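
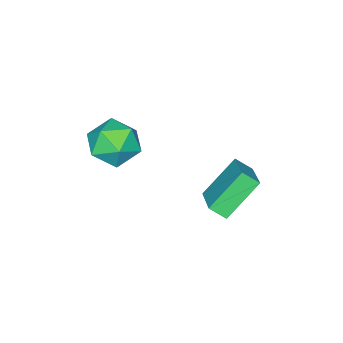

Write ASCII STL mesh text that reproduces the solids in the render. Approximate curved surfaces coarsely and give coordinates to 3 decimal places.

solid 
facet normal -0.767 0.032 0.640
outer loop
vertex 1.742 -1.04 -1.893
vertex 2.327 -1.844 -1.152
vertex 2.501 -0.625 -1.004
endloop
endfacet
facet normal -0.700 0.652 0.293
outer loop
vertex 1.742 -1.04 -1.893
vertex 2.501 -0.625 -1.004
vertex 2.518 -0.101 -2.129
endloop
endfacet
facet normal -0.752 0.519 -0.407
outer loop
vertex 1.742 -1.04 -1.893
vertex 2.518 -0.101 -2.129
vertex 2.355 -0.997 -2.971
endloop
endfacet
facet normal -0.852 -0.182 -0.492
outer loop
vertex 1.742 -1.04 -1.893
vertex 2.355 -0.997 -2.971
vertex 2.237 -2.075 -2.367
endloop
endfacet
facet normal -0.861 -0.483 0.156
outer loop
vertex 1.742 -1.04 -1.893
vertex 2.237 -2.075 -2.367
vertex 2.327 -1.844 -1.152
endloop
endfacet
facet normal -0.045 0.906 0.421
outer loop
vertex 2.518 -0.101 -2.129
vertex 2.501 -0.625 -1.004
vertex 3.583 -0.325 -1.533
endloop
endfacet
facet normal -0.155 -0.097 0.983
outer loop
vertex 2.501 -0.625 -1.004
vertex 2.327 -1.844 -1.152
vertex 3.465 -1.403 -0.929
endloop
endfacet
facet normal -0.307 -0.930 0.200
outer loop
vertex 2.327 -1.844 -1.152
vertex 2.237 -2.075 -2.367
vertex 3.302 -2.299 -1.771
endloop
endfacet
facet normal -0.292 -0.443 -0.848
outer loop
vertex 2.237 -2.075 -2.367
vertex 2.355 -0.997 -2.971
vertex 3.319 -1.775 -2.896
endloop
endfacet
facet normal -0.129 0.691 -0.711
outer loop
vertex 2.355 -0.997 -2.971
vertex 2.518 -0.101 -2.129
vertex 3.493 -0.556 -2.748
endloop
endfacet
facet normal 0.852 0.182 0.492
outer loop
vertex 4.078 -1.36 -2.007
vertex 3.583 -0.325 -1.533
vertex 3.465 -1.403 -0.929
endloop
endfacet
facet normal 0.752 -0.519 0.407
outer loop
vertex 4.078 -1.36 -2.007
vertex 3.465 -1.403 -0.929
vertex 3.302 -2.299 -1.771
endloop
endfacet
facet normal 0.700 -0.652 -0.293
outer loop
vertex 4.078 -1.36 -2.007
vertex 3.302 -2.299 -1.771
vertex 3.319 -1.775 -2.896
endloop
endfacet
facet normal 0.767 -0.032 -0.640
outer loop
vertex 4.078 -1.36 -2.007
vertex 3.319 -1.775 -2.896
vertex 3.493 -0.556 -2.748
endloop
endfacet
facet normal 0.861 0.483 -0.156
outer loop
vertex 4.078 -1.36 -2.007
vertex 3.493 -0.556 -2.748
vertex 3.583 -0.325 -1.533
endloop
endfacet
facet normal 0.292 0.443 0.848
outer loop
vertex 3.465 -1.403 -0.929
vertex 3.583 -0.325 -1.533
vertex 2.501 -0.625 -1.004
endloop
endfacet
facet normal 0.129 -0.691 0.711
outer loop
vertex 3.302 -2.299 -1.771
vertex 3.465 -1.403 -0.929
vertex 2.327 -1.844 -1.152
endloop
endfacet
facet normal 0.045 -0.906 -0.421
outer loop
vertex 3.319 -1.775 -2.896
vertex 3.302 -2.299 -1.771
vertex 2.237 -2.075 -2.367
endloop
endfacet
facet normal 0.155 0.097 -0.983
outer loop
vertex 3.493 -0.556 -2.748
vertex 3.319 -1.775 -2.896
vertex 2.355 -0.997 -2.971
endloop
endfacet
facet normal 0.307 0.930 -0.200
outer loop
vertex 3.583 -0.325 -1.533
vertex 3.493 -0.556 -2.748
vertex 2.518 -0.101 -2.129
endloop
endfacet
facet normal -0.621 -0.670 -0.407
outer loop
vertex 1.235 2.005 -4.563
vertex -0.248 2.47 -3.064
vertex 0.896 2.644 -5.097
endloop
endfacet
facet normal 0.687 -0.215 -0.694
outer loop
vertex 2.088 3.93 -4.316
vertex 1.235 2.005 -4.563
vertex 0.896 2.644 -5.097
endloop
endfacet
facet normal -0.621 -0.670 -0.407
outer loop
vertex 0.896 2.644 -5.097
vertex -0.248 2.47 -3.064
vertex -0.588 3.11 -3.598
endloop
endfacet
facet normal -0.377 0.710 -0.594
outer loop
vertex -0.588 3.11 -3.598
vertex 2.088 3.93 -4.316
vertex 0.896 2.644 -5.097
endloop
endfacet
facet normal 0.377 -0.711 0.594
outer loop
vertex 1.235 2.005 -4.563
vertex 0.944 3.756 -2.283
vertex -0.248 2.47 -3.064
endloop
endfacet
facet normal 0.686 -0.215 -0.695
outer loop
vertex 2.428 3.29 -3.782
vertex 1.235 2.005 -4.563
vertex 2.088 3.93 -4.316
endloop
endfacet
facet normal 0.377 -0.711 0.594
outer loop
vertex 2.428 3.29 -3.782
vertex 0.944 3.756 -2.283
vertex 1.235 2.005 -4.563
endloop
endfacet
facet normal -0.687 0.215 0.695
outer loop
vertex -0.248 2.47 -3.064
vertex 0.944 3.756 -2.283
vertex -0.588 3.11 -3.598
endloop
endfacet
facet normal -0.377 0.711 -0.594
outer loop
vertex 0.605 4.395 -2.817
vertex 2.088 3.93 -4.316
vertex -0.588 3.11 -3.598
endloop
endfacet
facet normal -0.687 0.216 0.694
outer loop
vertex -0.588 3.11 -3.598
vertex 0.944 3.756 -2.283
vertex 0.605 4.395 -2.817
endloop
endfacet
facet normal 0.621 0.670 0.407
outer loop
vertex 0.605 4.395 -2.817
vertex 2.428 3.29 -3.782
vertex 2.088 3.93 -4.316
endloop
endfacet
facet normal 0.621 0.670 0.407
outer loop
vertex 0.944 3.756 -2.283
vertex 2.428 3.29 -3.782
vertex 0.605 4.395 -2.817
endloop
endfacet

endsolid


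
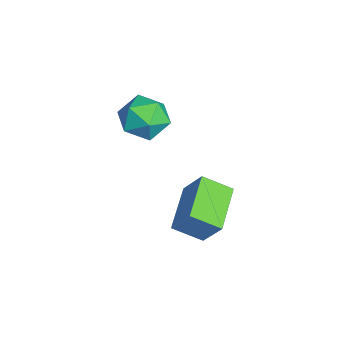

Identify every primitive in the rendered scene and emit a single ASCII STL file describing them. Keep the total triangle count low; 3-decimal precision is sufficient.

solid 
facet normal -0.914 0.307 0.266
outer loop
vertex -1.107 0.519 0.931
vertex -0.935 1.562 0.321
vertex -1.617 -0.042 -0.173
endloop
endfacet
facet normal -0.141 -0.855 0.499
outer loop
vertex 0.055 -0.602 -0.661
vertex -1.107 0.519 0.931
vertex -1.617 -0.042 -0.173
endloop
endfacet
facet normal -0.914 0.306 0.267
outer loop
vertex -1.617 -0.042 -0.173
vertex -0.935 1.562 0.321
vertex -1.446 1.0 -0.783
endloop
endfacet
facet normal -0.381 -0.420 -0.824
outer loop
vertex -1.446 1.0 -0.783
vertex 0.055 -0.602 -0.661
vertex -1.617 -0.042 -0.173
endloop
endfacet
facet normal 0.381 0.419 0.824
outer loop
vertex -1.107 0.519 0.931
vertex 0.737 1.002 -0.167
vertex -0.935 1.562 0.321
endloop
endfacet
facet normal -0.140 -0.855 0.500
outer loop
vertex 0.566 -0.04 0.443
vertex -1.107 0.519 0.931
vertex 0.055 -0.602 -0.661
endloop
endfacet
facet normal 0.381 0.420 0.824
outer loop
vertex 0.566 -0.04 0.443
vertex 0.737 1.002 -0.167
vertex -1.107 0.519 0.931
endloop
endfacet
facet normal 0.140 0.855 -0.500
outer loop
vertex -0.935 1.562 0.321
vertex 0.737 1.002 -0.167
vertex -1.446 1.0 -0.783
endloop
endfacet
facet normal -0.381 -0.419 -0.824
outer loop
vertex 0.227 0.441 -1.271
vertex 0.055 -0.602 -0.661
vertex -1.446 1.0 -0.783
endloop
endfacet
facet normal 0.140 0.855 -0.499
outer loop
vertex -1.446 1.0 -0.783
vertex 0.737 1.002 -0.167
vertex 0.227 0.441 -1.271
endloop
endfacet
facet normal 0.914 -0.307 -0.267
outer loop
vertex 0.227 0.441 -1.271
vertex 0.566 -0.04 0.443
vertex 0.055 -0.602 -0.661
endloop
endfacet
facet normal 0.914 -0.306 -0.267
outer loop
vertex 0.737 1.002 -0.167
vertex 0.566 -0.04 0.443
vertex 0.227 0.441 -1.271
endloop
endfacet
facet normal -0.959 0.202 0.198
outer loop
vertex -4.89 -1.296 1.29
vertex -4.692 -1.327 2.279
vertex -4.613 -0.455 1.775
endloop
endfacet
facet normal -0.760 0.494 -0.422
outer loop
vertex -4.89 -1.296 1.29
vertex -4.613 -0.455 1.775
vertex -4.237 -0.657 0.861
endloop
endfacet
facet normal -0.529 -0.029 -0.848
outer loop
vertex -4.89 -1.296 1.29
vertex -4.237 -0.657 0.861
vertex -4.084 -1.653 0.799
endloop
endfacet
facet normal -0.585 -0.644 -0.492
outer loop
vertex -4.89 -1.296 1.29
vertex -4.084 -1.653 0.799
vertex -4.365 -2.067 1.675
endloop
endfacet
facet normal -0.851 -0.502 0.155
outer loop
vertex -4.89 -1.296 1.29
vertex -4.365 -2.067 1.675
vertex -4.692 -1.327 2.279
endloop
endfacet
facet normal -0.211 0.932 -0.293
outer loop
vertex -4.237 -0.657 0.861
vertex -4.613 -0.455 1.775
vertex -3.635 -0.293 1.585
endloop
endfacet
facet normal -0.533 0.459 0.711
outer loop
vertex -4.613 -0.455 1.775
vertex -4.692 -1.327 2.279
vertex -3.916 -0.707 2.461
endloop
endfacet
facet normal -0.358 -0.680 0.640
outer loop
vertex -4.692 -1.327 2.279
vertex -4.365 -2.067 1.675
vertex -3.763 -1.703 2.399
endloop
endfacet
facet normal 0.072 -0.910 -0.407
outer loop
vertex -4.365 -2.067 1.675
vertex -4.084 -1.653 0.799
vertex -3.387 -1.905 1.485
endloop
endfacet
facet normal 0.162 0.086 -0.983
outer loop
vertex -4.084 -1.653 0.799
vertex -4.237 -0.657 0.861
vertex -3.308 -1.033 0.981
endloop
endfacet
facet normal 0.585 0.644 0.492
outer loop
vertex -3.11 -1.064 1.97
vertex -3.635 -0.293 1.585
vertex -3.916 -0.707 2.461
endloop
endfacet
facet normal 0.529 0.029 0.848
outer loop
vertex -3.11 -1.064 1.97
vertex -3.916 -0.707 2.461
vertex -3.763 -1.703 2.399
endloop
endfacet
facet normal 0.760 -0.494 0.422
outer loop
vertex -3.11 -1.064 1.97
vertex -3.763 -1.703 2.399
vertex -3.387 -1.905 1.485
endloop
endfacet
facet normal 0.959 -0.202 -0.198
outer loop
vertex -3.11 -1.064 1.97
vertex -3.387 -1.905 1.485
vertex -3.308 -1.033 0.981
endloop
endfacet
facet normal 0.851 0.502 -0.155
outer loop
vertex -3.11 -1.064 1.97
vertex -3.308 -1.033 0.981
vertex -3.635 -0.293 1.585
endloop
endfacet
facet normal -0.072 0.910 0.407
outer loop
vertex -3.916 -0.707 2.461
vertex -3.635 -0.293 1.585
vertex -4.613 -0.455 1.775
endloop
endfacet
facet normal -0.162 -0.086 0.983
outer loop
vertex -3.763 -1.703 2.399
vertex -3.916 -0.707 2.461
vertex -4.692 -1.327 2.279
endloop
endfacet
facet normal 0.211 -0.932 0.293
outer loop
vertex -3.387 -1.905 1.485
vertex -3.763 -1.703 2.399
vertex -4.365 -2.067 1.675
endloop
endfacet
facet normal 0.533 -0.459 -0.711
outer loop
vertex -3.308 -1.033 0.981
vertex -3.387 -1.905 1.485
vertex -4.084 -1.653 0.799
endloop
endfacet
facet normal 0.358 0.680 -0.640
outer loop
vertex -3.635 -0.293 1.585
vertex -3.308 -1.033 0.981
vertex -4.237 -0.657 0.861
endloop
endfacet

endsolid


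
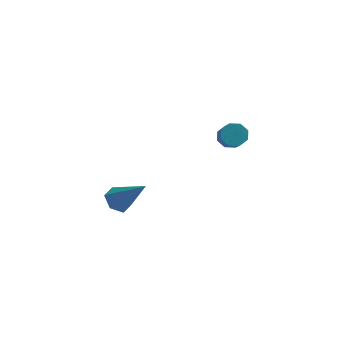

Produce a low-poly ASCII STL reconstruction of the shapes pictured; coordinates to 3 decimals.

solid 
facet normal -0.326 0.729 -0.601
outer loop
vertex 2.244 2.533 3.279
vertex 1.655 2.468 3.52
vertex 2.169 2.82 3.668
endloop
endfacet
facet normal 0.933 0.352 -0.080
outer loop
vertex 2.244 2.533 3.279
vertex 2.169 2.82 3.668
vertex 2.754 1.396 4.218
endloop
endfacet
facet normal 0.932 0.353 -0.079
outer loop
vertex 2.754 1.396 4.218
vertex 2.169 2.82 3.668
vertex 2.678 1.684 4.607
endloop
endfacet
facet normal 0.327 -0.728 0.603
outer loop
vertex 2.754 1.396 4.218
vertex 2.678 1.684 4.607
vertex 2.165 1.332 4.46
endloop
endfacet
facet normal -0.326 0.729 -0.602
outer loop
vertex 2.169 2.82 3.668
vertex 1.655 2.468 3.52
vertex 1.792 2.902 3.971
endloop
endfacet
facet normal 0.551 0.664 0.505
outer loop
vertex 2.169 2.82 3.668
vertex 1.792 2.902 3.971
vertex 2.678 1.684 4.607
endloop
endfacet
facet normal 0.550 0.664 0.506
outer loop
vertex 2.678 1.684 4.607
vertex 1.792 2.902 3.971
vertex 2.302 1.765 4.91
endloop
endfacet
facet normal 0.328 -0.729 0.601
outer loop
vertex 2.678 1.684 4.607
vertex 2.302 1.765 4.91
vertex 2.165 1.332 4.46
endloop
endfacet
facet normal -0.328 0.729 -0.601
outer loop
vertex 1.792 2.902 3.971
vertex 1.655 2.468 3.52
vertex 1.336 2.729 4.01
endloop
endfacet
facet normal -0.155 0.587 0.795
outer loop
vertex 1.792 2.902 3.971
vertex 1.336 2.729 4.01
vertex 2.302 1.765 4.91
endloop
endfacet
facet normal -0.153 0.588 0.794
outer loop
vertex 2.302 1.765 4.91
vertex 1.336 2.729 4.01
vertex 1.845 1.593 4.949
endloop
endfacet
facet normal 0.326 -0.729 0.602
outer loop
vertex 2.302 1.765 4.91
vertex 1.845 1.593 4.949
vertex 2.165 1.332 4.46
endloop
endfacet
facet normal -0.326 0.730 -0.601
outer loop
vertex 1.336 2.729 4.01
vertex 1.655 2.468 3.52
vertex 1.066 2.404 3.762
endloop
endfacet
facet normal -0.768 0.167 0.618
outer loop
vertex 1.336 2.729 4.01
vertex 1.066 2.404 3.762
vertex 1.845 1.593 4.949
endloop
endfacet
facet normal -0.769 0.165 0.617
outer loop
vertex 1.845 1.593 4.949
vertex 1.066 2.404 3.762
vertex 1.576 1.267 4.701
endloop
endfacet
facet normal 0.327 -0.728 0.603
outer loop
vertex 1.845 1.593 4.949
vertex 1.576 1.267 4.701
vertex 2.165 1.332 4.46
endloop
endfacet
facet normal -0.327 0.728 -0.603
outer loop
vertex 1.066 2.404 3.762
vertex 1.655 2.468 3.52
vertex 1.142 2.116 3.373
endloop
endfacet
facet normal -0.932 -0.353 0.079
outer loop
vertex 1.066 2.404 3.762
vertex 1.142 2.116 3.373
vertex 1.576 1.267 4.701
endloop
endfacet
facet normal -0.933 -0.352 0.080
outer loop
vertex 1.576 1.267 4.701
vertex 1.142 2.116 3.373
vertex 1.651 0.98 4.312
endloop
endfacet
facet normal 0.326 -0.729 0.601
outer loop
vertex 1.576 1.267 4.701
vertex 1.651 0.98 4.312
vertex 2.165 1.332 4.46
endloop
endfacet
facet normal -0.328 0.729 -0.601
outer loop
vertex 1.142 2.116 3.373
vertex 1.655 2.468 3.52
vertex 1.518 2.035 3.07
endloop
endfacet
facet normal -0.550 -0.664 -0.505
outer loop
vertex 1.142 2.116 3.373
vertex 1.518 2.035 3.07
vertex 1.651 0.98 4.312
endloop
endfacet
facet normal -0.551 -0.664 -0.505
outer loop
vertex 1.651 0.98 4.312
vertex 1.518 2.035 3.07
vertex 2.028 0.898 4.009
endloop
endfacet
facet normal 0.326 -0.729 0.602
outer loop
vertex 1.651 0.98 4.312
vertex 2.028 0.898 4.009
vertex 2.165 1.332 4.46
endloop
endfacet
facet normal -0.326 0.729 -0.602
outer loop
vertex 1.518 2.035 3.07
vertex 1.655 2.468 3.52
vertex 1.975 2.207 3.031
endloop
endfacet
facet normal 0.153 -0.587 -0.795
outer loop
vertex 1.518 2.035 3.07
vertex 1.975 2.207 3.031
vertex 2.028 0.898 4.009
endloop
endfacet
facet normal 0.155 -0.587 -0.794
outer loop
vertex 2.028 0.898 4.009
vertex 1.975 2.207 3.031
vertex 2.484 1.071 3.97
endloop
endfacet
facet normal 0.328 -0.729 0.601
outer loop
vertex 2.028 0.898 4.009
vertex 2.484 1.071 3.97
vertex 2.165 1.332 4.46
endloop
endfacet
facet normal -0.327 0.728 -0.603
outer loop
vertex 1.975 2.207 3.031
vertex 1.655 2.468 3.52
vertex 2.244 2.533 3.279
endloop
endfacet
facet normal 0.769 -0.165 -0.617
outer loop
vertex 1.975 2.207 3.031
vertex 2.244 2.533 3.279
vertex 2.484 1.071 3.97
endloop
endfacet
facet normal 0.768 -0.166 -0.618
outer loop
vertex 2.484 1.071 3.97
vertex 2.244 2.533 3.279
vertex 2.754 1.396 4.218
endloop
endfacet
facet normal 0.326 -0.730 0.601
outer loop
vertex 2.484 1.071 3.97
vertex 2.754 1.396 4.218
vertex 2.165 1.332 4.46
endloop
endfacet
facet normal -0.689 0.165 -0.705
outer loop
vertex -3.391 2.314 -2.617
vertex -3.811 2.73 -2.109
vertex -3.274 3.083 -2.551
endloop
endfacet
facet normal 0.881 -0.094 -0.463
outer loop
vertex -3.391 2.314 -2.617
vertex -3.274 3.083 -2.551
vertex -2.309 2.37 -0.571
endloop
endfacet
facet normal -0.689 0.165 -0.706
outer loop
vertex -3.274 3.083 -2.551
vertex -3.811 2.73 -2.109
vertex -3.695 3.499 -2.043
endloop
endfacet
facet normal 0.666 0.744 -0.057
outer loop
vertex -3.274 3.083 -2.551
vertex -3.695 3.499 -2.043
vertex -2.309 2.37 -0.571
endloop
endfacet
facet normal -0.690 0.165 -0.705
outer loop
vertex -3.695 3.499 -2.043
vertex -3.811 2.73 -2.109
vertex -4.232 3.146 -1.6
endloop
endfacet
facet normal -0.011 0.788 0.615
outer loop
vertex -3.695 3.499 -2.043
vertex -4.232 3.146 -1.6
vertex -2.309 2.37 -0.571
endloop
endfacet
facet normal -0.689 0.166 -0.705
outer loop
vertex -4.232 3.146 -1.6
vertex -3.811 2.73 -2.109
vertex -4.348 2.378 -1.667
endloop
endfacet
facet normal -0.473 -0.005 0.881
outer loop
vertex -4.232 3.146 -1.6
vertex -4.348 2.378 -1.667
vertex -2.309 2.37 -0.571
endloop
endfacet
facet normal -0.689 0.166 -0.705
outer loop
vertex -4.348 2.378 -1.667
vertex -3.811 2.73 -2.109
vertex -3.928 1.962 -2.175
endloop
endfacet
facet normal -0.259 -0.841 0.475
outer loop
vertex -4.348 2.378 -1.667
vertex -3.928 1.962 -2.175
vertex -2.309 2.37 -0.571
endloop
endfacet
facet normal -0.689 0.166 -0.705
outer loop
vertex -3.928 1.962 -2.175
vertex -3.811 2.73 -2.109
vertex -3.391 2.314 -2.617
endloop
endfacet
facet normal 0.419 -0.886 -0.197
outer loop
vertex -3.928 1.962 -2.175
vertex -3.391 2.314 -2.617
vertex -2.309 2.37 -0.571
endloop
endfacet

endsolid


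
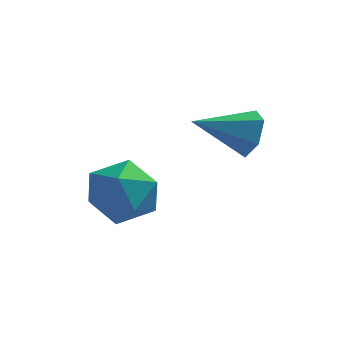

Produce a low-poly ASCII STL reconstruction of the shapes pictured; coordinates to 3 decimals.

solid 
facet normal 0.020 0.958 -0.286
outer loop
vertex 0.819 3.186 1.085
vertex 0.42 3.426 1.86
vertex 1.322 3.391 1.807
endloop
endfacet
facet normal 0.569 0.597 -0.566
outer loop
vertex 0.819 3.186 1.085
vertex 1.322 3.391 1.807
vertex 1.545 2.686 1.287
endloop
endfacet
facet normal 0.304 0.057 -0.951
outer loop
vertex 0.819 3.186 1.085
vertex 1.545 2.686 1.287
vertex 0.78 2.285 1.019
endloop
endfacet
facet normal -0.407 0.084 -0.910
outer loop
vertex 0.819 3.186 1.085
vertex 0.78 2.285 1.019
vertex 0.085 2.742 1.372
endloop
endfacet
facet normal -0.583 0.641 -0.499
outer loop
vertex 0.819 3.186 1.085
vertex 0.085 2.742 1.372
vertex 0.42 3.426 1.86
endloop
endfacet
facet normal 0.947 0.320 -0.028
outer loop
vertex 1.545 2.686 1.287
vertex 1.322 3.391 1.807
vertex 1.595 2.618 2.188
endloop
endfacet
facet normal 0.060 0.904 0.424
outer loop
vertex 1.322 3.391 1.807
vertex 0.42 3.426 1.86
vertex 0.9 3.075 2.541
endloop
endfacet
facet normal -0.917 0.392 0.080
outer loop
vertex 0.42 3.426 1.86
vertex 0.085 2.742 1.372
vertex 0.135 2.674 2.273
endloop
endfacet
facet normal -0.632 -0.511 -0.583
outer loop
vertex 0.085 2.742 1.372
vertex 0.78 2.285 1.019
vertex 0.358 1.969 1.753
endloop
endfacet
facet normal 0.519 -0.554 -0.651
outer loop
vertex 0.78 2.285 1.019
vertex 1.545 2.686 1.287
vertex 1.26 1.934 1.7
endloop
endfacet
facet normal 0.407 -0.084 0.910
outer loop
vertex 0.861 2.174 2.475
vertex 1.595 2.618 2.188
vertex 0.9 3.075 2.541
endloop
endfacet
facet normal -0.304 -0.057 0.951
outer loop
vertex 0.861 2.174 2.475
vertex 0.9 3.075 2.541
vertex 0.135 2.674 2.273
endloop
endfacet
facet normal -0.569 -0.597 0.566
outer loop
vertex 0.861 2.174 2.475
vertex 0.135 2.674 2.273
vertex 0.358 1.969 1.753
endloop
endfacet
facet normal -0.020 -0.958 0.286
outer loop
vertex 0.861 2.174 2.475
vertex 0.358 1.969 1.753
vertex 1.26 1.934 1.7
endloop
endfacet
facet normal 0.583 -0.641 0.499
outer loop
vertex 0.861 2.174 2.475
vertex 1.26 1.934 1.7
vertex 1.595 2.618 2.188
endloop
endfacet
facet normal 0.632 0.511 0.583
outer loop
vertex 0.9 3.075 2.541
vertex 1.595 2.618 2.188
vertex 1.322 3.391 1.807
endloop
endfacet
facet normal -0.519 0.554 0.651
outer loop
vertex 0.135 2.674 2.273
vertex 0.9 3.075 2.541
vertex 0.42 3.426 1.86
endloop
endfacet
facet normal -0.947 -0.320 0.028
outer loop
vertex 0.358 1.969 1.753
vertex 0.135 2.674 2.273
vertex 0.085 2.742 1.372
endloop
endfacet
facet normal -0.060 -0.904 -0.424
outer loop
vertex 1.26 1.934 1.7
vertex 0.358 1.969 1.753
vertex 0.78 2.285 1.019
endloop
endfacet
facet normal 0.917 -0.392 -0.080
outer loop
vertex 1.595 2.618 2.188
vertex 1.26 1.934 1.7
vertex 1.545 2.686 1.287
endloop
endfacet
facet normal 0.860 0.355 -0.367
outer loop
vertex 3.627 3.925 3.563
vertex 3.318 4.116 3.024
vertex 3.368 4.52 3.531
endloop
endfacet
facet normal -0.026 0.042 0.999
outer loop
vertex 3.627 3.925 3.563
vertex 3.368 4.52 3.531
vertex 2.122 3.624 3.536
endloop
endfacet
facet normal 0.860 0.355 -0.367
outer loop
vertex 3.368 4.52 3.531
vertex 3.318 4.116 3.024
vertex 3.059 4.711 2.992
endloop
endfacet
facet normal -0.494 0.690 0.528
outer loop
vertex 3.368 4.52 3.531
vertex 3.059 4.711 2.992
vertex 2.122 3.624 3.536
endloop
endfacet
facet normal 0.859 0.354 -0.369
outer loop
vertex 3.059 4.711 2.992
vertex 3.318 4.116 3.024
vertex 3.008 4.307 2.486
endloop
endfacet
facet normal -0.790 0.515 -0.332
outer loop
vertex 3.059 4.711 2.992
vertex 3.008 4.307 2.486
vertex 2.122 3.624 3.536
endloop
endfacet
facet normal 0.859 0.354 -0.369
outer loop
vertex 3.008 4.307 2.486
vertex 3.318 4.116 3.024
vertex 3.267 3.712 2.518
endloop
endfacet
facet normal -0.619 -0.308 -0.723
outer loop
vertex 3.008 4.307 2.486
vertex 3.267 3.712 2.518
vertex 2.122 3.624 3.536
endloop
endfacet
facet normal 0.860 0.353 -0.368
outer loop
vertex 3.267 3.712 2.518
vertex 3.318 4.116 3.024
vertex 3.576 3.52 3.056
endloop
endfacet
facet normal -0.152 -0.955 -0.254
outer loop
vertex 3.267 3.712 2.518
vertex 3.576 3.52 3.056
vertex 2.122 3.624 3.536
endloop
endfacet
facet normal 0.860 0.353 -0.368
outer loop
vertex 3.576 3.52 3.056
vertex 3.318 4.116 3.024
vertex 3.627 3.925 3.563
endloop
endfacet
facet normal 0.145 -0.780 0.609
outer loop
vertex 3.576 3.52 3.056
vertex 3.627 3.925 3.563
vertex 2.122 3.624 3.536
endloop
endfacet

endsolid


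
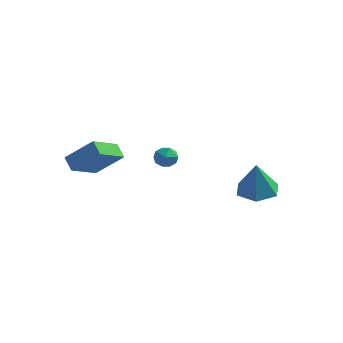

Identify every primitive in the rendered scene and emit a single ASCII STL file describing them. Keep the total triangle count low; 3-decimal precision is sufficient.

solid 
facet normal -0.079 0.249 -0.965
outer loop
vertex 4.906 3.184 -2.43
vertex 3.898 3.296 -2.319
vertex 4.519 4.09 -2.165
endloop
endfacet
facet normal 0.864 0.239 0.443
outer loop
vertex 4.906 3.184 -2.43
vertex 4.519 4.09 -2.165
vertex 4.042 2.844 -0.561
endloop
endfacet
facet normal -0.079 0.249 -0.965
outer loop
vertex 4.519 4.09 -2.165
vertex 3.898 3.296 -2.319
vertex 3.511 4.202 -2.054
endloop
endfacet
facet normal 0.154 0.758 0.634
outer loop
vertex 4.519 4.09 -2.165
vertex 3.511 4.202 -2.054
vertex 4.042 2.844 -0.561
endloop
endfacet
facet normal -0.079 0.249 -0.965
outer loop
vertex 3.511 4.202 -2.054
vertex 3.898 3.296 -2.319
vertex 2.89 3.407 -2.208
endloop
endfacet
facet normal -0.676 0.409 0.613
outer loop
vertex 3.511 4.202 -2.054
vertex 2.89 3.407 -2.208
vertex 4.042 2.844 -0.561
endloop
endfacet
facet normal -0.079 0.248 -0.966
outer loop
vertex 2.89 3.407 -2.208
vertex 3.898 3.296 -2.319
vertex 3.277 2.501 -2.472
endloop
endfacet
facet normal -0.795 -0.456 0.400
outer loop
vertex 2.89 3.407 -2.208
vertex 3.277 2.501 -2.472
vertex 4.042 2.844 -0.561
endloop
endfacet
facet normal -0.079 0.248 -0.966
outer loop
vertex 3.277 2.501 -2.472
vertex 3.898 3.296 -2.319
vertex 4.285 2.39 -2.583
endloop
endfacet
facet normal -0.084 -0.974 0.209
outer loop
vertex 3.277 2.501 -2.472
vertex 4.285 2.39 -2.583
vertex 4.042 2.844 -0.561
endloop
endfacet
facet normal -0.079 0.248 -0.966
outer loop
vertex 4.285 2.39 -2.583
vertex 3.898 3.296 -2.319
vertex 4.906 3.184 -2.43
endloop
endfacet
facet normal 0.745 -0.627 0.230
outer loop
vertex 4.285 2.39 -2.583
vertex 4.906 3.184 -2.43
vertex 4.042 2.844 -0.561
endloop
endfacet
facet normal 0.209 0.926 -0.314
outer loop
vertex 0.135 2.652 -1.209
vertex -0.481 2.842 -1.058
vertex -0.0 2.887 -0.605
endloop
endfacet
facet normal 0.793 0.606 -0.059
outer loop
vertex 0.135 2.652 -1.209
vertex -0.0 2.887 -0.605
vertex 0.397 2.361 -0.674
endloop
endfacet
facet normal 0.900 0.010 -0.435
outer loop
vertex 0.135 2.652 -1.209
vertex 0.397 2.361 -0.674
vertex 0.161 1.991 -1.171
endloop
endfacet
facet normal 0.381 -0.038 -0.924
outer loop
vertex 0.135 2.652 -1.209
vertex 0.161 1.991 -1.171
vertex -0.382 2.288 -1.407
endloop
endfacet
facet normal -0.046 0.527 -0.849
outer loop
vertex 0.135 2.652 -1.209
vertex -0.382 2.288 -1.407
vertex -0.481 2.842 -1.058
endloop
endfacet
facet normal 0.664 0.420 0.619
outer loop
vertex 0.397 2.361 -0.674
vertex -0.0 2.887 -0.605
vertex -0.058 2.372 -0.193
endloop
endfacet
facet normal -0.280 0.938 0.204
outer loop
vertex -0.0 2.887 -0.605
vertex -0.481 2.842 -1.058
vertex -0.601 2.669 -0.429
endloop
endfacet
facet normal -0.691 0.293 -0.661
outer loop
vertex -0.481 2.842 -1.058
vertex -0.382 2.288 -1.407
vertex -0.837 2.299 -0.926
endloop
endfacet
facet normal -0.002 -0.625 -0.781
outer loop
vertex -0.382 2.288 -1.407
vertex 0.161 1.991 -1.171
vertex -0.44 1.773 -0.995
endloop
endfacet
facet normal 0.837 -0.547 0.009
outer loop
vertex 0.161 1.991 -1.171
vertex 0.397 2.361 -0.674
vertex 0.041 1.818 -0.542
endloop
endfacet
facet normal -0.381 0.038 0.924
outer loop
vertex -0.575 2.008 -0.391
vertex -0.058 2.372 -0.193
vertex -0.601 2.669 -0.429
endloop
endfacet
facet normal -0.900 -0.010 0.435
outer loop
vertex -0.575 2.008 -0.391
vertex -0.601 2.669 -0.429
vertex -0.837 2.299 -0.926
endloop
endfacet
facet normal -0.793 -0.606 0.059
outer loop
vertex -0.575 2.008 -0.391
vertex -0.837 2.299 -0.926
vertex -0.44 1.773 -0.995
endloop
endfacet
facet normal -0.209 -0.926 0.314
outer loop
vertex -0.575 2.008 -0.391
vertex -0.44 1.773 -0.995
vertex 0.041 1.818 -0.542
endloop
endfacet
facet normal 0.046 -0.527 0.849
outer loop
vertex -0.575 2.008 -0.391
vertex 0.041 1.818 -0.542
vertex -0.058 2.372 -0.193
endloop
endfacet
facet normal 0.002 0.625 0.781
outer loop
vertex -0.601 2.669 -0.429
vertex -0.058 2.372 -0.193
vertex -0.0 2.887 -0.605
endloop
endfacet
facet normal -0.837 0.547 -0.009
outer loop
vertex -0.837 2.299 -0.926
vertex -0.601 2.669 -0.429
vertex -0.481 2.842 -1.058
endloop
endfacet
facet normal -0.664 -0.420 -0.619
outer loop
vertex -0.44 1.773 -0.995
vertex -0.837 2.299 -0.926
vertex -0.382 2.288 -1.407
endloop
endfacet
facet normal 0.280 -0.938 -0.204
outer loop
vertex 0.041 1.818 -0.542
vertex -0.44 1.773 -0.995
vertex 0.161 1.991 -1.171
endloop
endfacet
facet normal 0.691 -0.293 0.661
outer loop
vertex -0.058 2.372 -0.193
vertex 0.041 1.818 -0.542
vertex 0.397 2.361 -0.674
endloop
endfacet
facet normal -0.733 -0.179 -0.656
outer loop
vertex -1.853 -2.973 0.135
vertex -2.403 -2.637 0.658
vertex -1.591 -1.43 -0.58
endloop
endfacet
facet normal 0.663 -0.405 -0.630
outer loop
vertex -0.337 -1.123 0.542
vertex -1.853 -2.973 0.135
vertex -1.591 -1.43 -0.58
endloop
endfacet
facet normal -0.734 -0.179 -0.656
outer loop
vertex -1.591 -1.43 -0.58
vertex -2.403 -2.637 0.658
vertex -2.141 -1.094 -0.056
endloop
endfacet
facet normal 0.152 0.897 -0.415
outer loop
vertex -2.141 -1.094 -0.056
vertex -0.337 -1.123 0.542
vertex -1.591 -1.43 -0.58
endloop
endfacet
facet normal -0.152 -0.897 0.416
outer loop
vertex -1.853 -2.973 0.135
vertex -1.149 -2.33 1.78
vertex -2.403 -2.637 0.658
endloop
endfacet
facet normal 0.663 -0.404 -0.631
outer loop
vertex -0.599 -2.666 1.256
vertex -1.853 -2.973 0.135
vertex -0.337 -1.123 0.542
endloop
endfacet
facet normal -0.152 -0.897 0.416
outer loop
vertex -0.599 -2.666 1.256
vertex -1.149 -2.33 1.78
vertex -1.853 -2.973 0.135
endloop
endfacet
facet normal -0.663 0.404 0.630
outer loop
vertex -2.403 -2.637 0.658
vertex -1.149 -2.33 1.78
vertex -2.141 -1.094 -0.056
endloop
endfacet
facet normal 0.152 0.897 -0.416
outer loop
vertex -0.887 -0.787 1.065
vertex -0.337 -1.123 0.542
vertex -2.141 -1.094 -0.056
endloop
endfacet
facet normal -0.663 0.405 0.630
outer loop
vertex -2.141 -1.094 -0.056
vertex -1.149 -2.33 1.78
vertex -0.887 -0.787 1.065
endloop
endfacet
facet normal 0.733 0.179 0.656
outer loop
vertex -0.887 -0.787 1.065
vertex -0.599 -2.666 1.256
vertex -0.337 -1.123 0.542
endloop
endfacet
facet normal 0.734 0.179 0.655
outer loop
vertex -1.149 -2.33 1.78
vertex -0.599 -2.666 1.256
vertex -0.887 -0.787 1.065
endloop
endfacet

endsolid


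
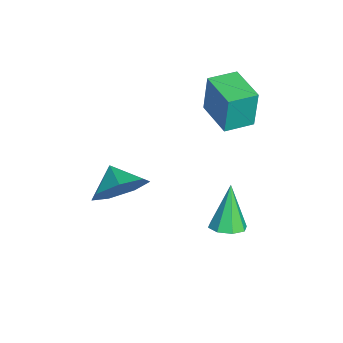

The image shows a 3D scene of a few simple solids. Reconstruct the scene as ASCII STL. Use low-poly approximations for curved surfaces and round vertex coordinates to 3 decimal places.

solid 
facet normal 0.775 0.335 -0.536
outer loop
vertex 2.34 -0.809 0.153
vertex 1.715 -0.771 -0.727
vertex 1.89 0.001 0.008
endloop
endfacet
facet normal -0.217 0.054 0.975
outer loop
vertex 2.34 -0.809 0.153
vertex 1.89 0.001 0.008
vertex 0.885 -1.129 -0.153
endloop
endfacet
facet normal 0.775 0.335 -0.536
outer loop
vertex 1.89 0.001 0.008
vertex 1.715 -0.771 -0.727
vertex 1.308 0.229 -0.691
endloop
endfacet
facet normal -0.609 0.449 0.654
outer loop
vertex 1.89 0.001 0.008
vertex 1.308 0.229 -0.691
vertex 0.885 -1.129 -0.153
endloop
endfacet
facet normal 0.774 0.335 -0.537
outer loop
vertex 1.308 0.229 -0.691
vertex 1.715 -0.771 -0.727
vertex 1.032 -0.296 -1.416
endloop
endfacet
facet normal -0.935 0.336 0.113
outer loop
vertex 1.308 0.229 -0.691
vertex 1.032 -0.296 -1.416
vertex 0.885 -1.129 -0.153
endloop
endfacet
facet normal 0.774 0.335 -0.537
outer loop
vertex 1.032 -0.296 -1.416
vertex 1.715 -0.771 -0.727
vertex 1.27 -1.179 -1.623
endloop
endfacet
facet normal -0.950 -0.199 -0.242
outer loop
vertex 1.032 -0.296 -1.416
vertex 1.27 -1.179 -1.623
vertex 0.885 -1.129 -0.153
endloop
endfacet
facet normal 0.775 0.334 -0.537
outer loop
vertex 1.27 -1.179 -1.623
vertex 1.715 -0.771 -0.727
vertex 1.842 -1.754 -1.155
endloop
endfacet
facet normal -0.641 -0.754 -0.142
outer loop
vertex 1.27 -1.179 -1.623
vertex 1.842 -1.754 -1.155
vertex 0.885 -1.129 -0.153
endloop
endfacet
facet normal 0.775 0.334 -0.537
outer loop
vertex 1.842 -1.754 -1.155
vertex 1.715 -0.771 -0.727
vertex 2.319 -1.59 -0.365
endloop
endfacet
facet normal -0.243 -0.910 0.336
outer loop
vertex 1.842 -1.754 -1.155
vertex 2.319 -1.59 -0.365
vertex 0.885 -1.129 -0.153
endloop
endfacet
facet normal 0.775 0.335 -0.536
outer loop
vertex 2.319 -1.59 -0.365
vertex 1.715 -0.771 -0.727
vertex 2.34 -0.809 0.153
endloop
endfacet
facet normal -0.054 -0.551 0.833
outer loop
vertex 2.319 -1.59 -0.365
vertex 2.34 -0.809 0.153
vertex 0.885 -1.129 -0.153
endloop
endfacet
facet normal -0.909 -0.413 0.057
outer loop
vertex -2.796 2.352 1.291
vertex -3.291 3.432 1.225
vertex -2.844 2.228 -0.374
endloop
endfacet
facet normal 0.415 -0.908 0.056
outer loop
vertex -1.389 2.888 -0.465
vertex -2.796 2.352 1.291
vertex -2.844 2.228 -0.374
endloop
endfacet
facet normal -0.909 -0.412 0.056
outer loop
vertex -2.844 2.228 -0.374
vertex -3.291 3.432 1.225
vertex -3.338 3.308 -0.44
endloop
endfacet
facet normal -0.029 -0.074 -0.997
outer loop
vertex -3.338 3.308 -0.44
vertex -1.389 2.888 -0.465
vertex -2.844 2.228 -0.374
endloop
endfacet
facet normal 0.029 0.074 0.997
outer loop
vertex -2.796 2.352 1.291
vertex -1.836 4.092 1.134
vertex -3.291 3.432 1.225
endloop
endfacet
facet normal 0.416 -0.908 0.056
outer loop
vertex -1.342 3.012 1.2
vertex -2.796 2.352 1.291
vertex -1.389 2.888 -0.465
endloop
endfacet
facet normal 0.029 0.074 0.997
outer loop
vertex -1.342 3.012 1.2
vertex -1.836 4.092 1.134
vertex -2.796 2.352 1.291
endloop
endfacet
facet normal -0.415 0.908 -0.056
outer loop
vertex -3.291 3.432 1.225
vertex -1.836 4.092 1.134
vertex -3.338 3.308 -0.44
endloop
endfacet
facet normal -0.029 -0.074 -0.997
outer loop
vertex -1.884 3.968 -0.531
vertex -1.389 2.888 -0.465
vertex -3.338 3.308 -0.44
endloop
endfacet
facet normal -0.416 0.908 -0.056
outer loop
vertex -3.338 3.308 -0.44
vertex -1.836 4.092 1.134
vertex -1.884 3.968 -0.531
endloop
endfacet
facet normal 0.909 0.413 -0.056
outer loop
vertex -1.884 3.968 -0.531
vertex -1.342 3.012 1.2
vertex -1.389 2.888 -0.465
endloop
endfacet
facet normal 0.909 0.412 -0.057
outer loop
vertex -1.836 4.092 1.134
vertex -1.342 3.012 1.2
vertex -1.884 3.968 -0.531
endloop
endfacet
facet normal 0.364 -0.073 -0.929
outer loop
vertex 0.774 3.518 -4.154
vertex 0.393 2.94 -4.258
vertex 0.288 3.626 -4.353
endloop
endfacet
facet normal 0.085 0.948 0.306
outer loop
vertex 0.774 3.518 -4.154
vertex 0.288 3.626 -4.353
vertex -0.293 3.08 -2.502
endloop
endfacet
facet normal 0.364 -0.073 -0.929
outer loop
vertex 0.288 3.626 -4.353
vertex 0.393 2.94 -4.258
vertex -0.136 3.332 -4.496
endloop
endfacet
facet normal -0.582 0.811 0.057
outer loop
vertex 0.288 3.626 -4.353
vertex -0.136 3.332 -4.496
vertex -0.293 3.08 -2.502
endloop
endfacet
facet normal 0.363 -0.074 -0.929
outer loop
vertex -0.136 3.332 -4.496
vertex 0.393 2.94 -4.258
vertex -0.25 2.808 -4.499
endloop
endfacet
facet normal -0.976 0.213 -0.050
outer loop
vertex -0.136 3.332 -4.496
vertex -0.25 2.808 -4.499
vertex -0.293 3.08 -2.502
endloop
endfacet
facet normal 0.363 -0.074 -0.929
outer loop
vertex -0.25 2.808 -4.499
vertex 0.393 2.94 -4.258
vertex 0.012 2.362 -4.361
endloop
endfacet
facet normal -0.868 -0.495 0.049
outer loop
vertex -0.25 2.808 -4.499
vertex 0.012 2.362 -4.361
vertex -0.293 3.08 -2.502
endloop
endfacet
facet normal 0.364 -0.074 -0.928
outer loop
vertex 0.012 2.362 -4.361
vertex 0.393 2.94 -4.258
vertex 0.498 2.255 -4.162
endloop
endfacet
facet normal -0.319 -0.900 0.295
outer loop
vertex 0.012 2.362 -4.361
vertex 0.498 2.255 -4.162
vertex -0.293 3.08 -2.502
endloop
endfacet
facet normal 0.362 -0.075 -0.929
outer loop
vertex 0.498 2.255 -4.162
vertex 0.393 2.94 -4.258
vertex 0.923 2.549 -4.02
endloop
endfacet
facet normal 0.346 -0.764 0.545
outer loop
vertex 0.498 2.255 -4.162
vertex 0.923 2.549 -4.02
vertex -0.293 3.08 -2.502
endloop
endfacet
facet normal 0.364 -0.072 -0.929
outer loop
vertex 0.923 2.549 -4.02
vertex 0.393 2.94 -4.258
vertex 1.037 3.072 -4.016
endloop
endfacet
facet normal 0.740 -0.166 0.651
outer loop
vertex 0.923 2.549 -4.02
vertex 1.037 3.072 -4.016
vertex -0.293 3.08 -2.502
endloop
endfacet
facet normal 0.364 -0.073 -0.929
outer loop
vertex 1.037 3.072 -4.016
vertex 0.393 2.94 -4.258
vertex 0.774 3.518 -4.154
endloop
endfacet
facet normal 0.632 0.544 0.552
outer loop
vertex 1.037 3.072 -4.016
vertex 0.774 3.518 -4.154
vertex -0.293 3.08 -2.502
endloop
endfacet

endsolid


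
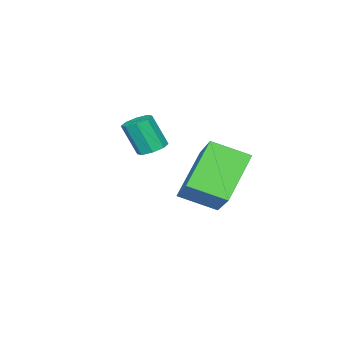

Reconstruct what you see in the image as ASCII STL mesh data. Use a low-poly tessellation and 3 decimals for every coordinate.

solid 
facet normal -0.715 -0.051 0.698
outer loop
vertex 1.694 1.674 2.651
vertex 1.022 2.925 2.055
vertex 0.534 0.443 1.372
endloop
endfacet
facet normal 0.436 -0.813 0.387
outer loop
vertex 2.078 0.555 -0.135
vertex 1.694 1.674 2.651
vertex 0.534 0.443 1.372
endloop
endfacet
facet normal -0.715 -0.051 0.697
outer loop
vertex 0.534 0.443 1.372
vertex 1.022 2.925 2.055
vertex -0.137 1.695 0.776
endloop
endfacet
facet normal -0.547 -0.580 -0.603
outer loop
vertex -0.137 1.695 0.776
vertex 2.078 0.555 -0.135
vertex 0.534 0.443 1.372
endloop
endfacet
facet normal 0.547 0.581 0.603
outer loop
vertex 1.694 1.674 2.651
vertex 2.566 3.037 0.548
vertex 1.022 2.925 2.055
endloop
endfacet
facet normal 0.436 -0.813 0.387
outer loop
vertex 3.237 1.785 1.144
vertex 1.694 1.674 2.651
vertex 2.078 0.555 -0.135
endloop
endfacet
facet normal 0.547 0.580 0.603
outer loop
vertex 3.237 1.785 1.144
vertex 2.566 3.037 0.548
vertex 1.694 1.674 2.651
endloop
endfacet
facet normal -0.436 0.813 -0.386
outer loop
vertex 1.022 2.925 2.055
vertex 2.566 3.037 0.548
vertex -0.137 1.695 0.776
endloop
endfacet
facet normal -0.547 -0.581 -0.603
outer loop
vertex 1.406 1.806 -0.731
vertex 2.078 0.555 -0.135
vertex -0.137 1.695 0.776
endloop
endfacet
facet normal -0.436 0.813 -0.387
outer loop
vertex -0.137 1.695 0.776
vertex 2.566 3.037 0.548
vertex 1.406 1.806 -0.731
endloop
endfacet
facet normal 0.715 0.052 -0.697
outer loop
vertex 1.406 1.806 -0.731
vertex 3.237 1.785 1.144
vertex 2.078 0.555 -0.135
endloop
endfacet
facet normal 0.715 0.051 -0.697
outer loop
vertex 2.566 3.037 0.548
vertex 3.237 1.785 1.144
vertex 1.406 1.806 -0.731
endloop
endfacet
facet normal -0.127 0.403 -0.907
outer loop
vertex 1.119 -1.652 0.906
vertex 0.529 -1.61 1.007
vertex 1.002 -1.252 1.1
endloop
endfacet
facet normal 0.959 0.284 -0.007
outer loop
vertex 1.119 -1.652 0.906
vertex 1.002 -1.252 1.1
vertex 1.301 -2.232 2.212
endloop
endfacet
facet normal 0.959 0.285 -0.007
outer loop
vertex 1.301 -2.232 2.212
vertex 1.002 -1.252 1.1
vertex 1.184 -1.833 2.406
endloop
endfacet
facet normal 0.126 -0.404 0.906
outer loop
vertex 1.301 -2.232 2.212
vertex 1.184 -1.833 2.406
vertex 0.711 -2.19 2.313
endloop
endfacet
facet normal -0.127 0.404 -0.906
outer loop
vertex 1.002 -1.252 1.1
vertex 0.529 -1.61 1.007
vertex 0.608 -1.062 1.24
endloop
endfacet
facet normal 0.498 0.816 0.294
outer loop
vertex 1.002 -1.252 1.1
vertex 0.608 -1.062 1.24
vertex 1.184 -1.833 2.406
endloop
endfacet
facet normal 0.497 0.816 0.294
outer loop
vertex 1.184 -1.833 2.406
vertex 0.608 -1.062 1.24
vertex 0.79 -1.643 2.545
endloop
endfacet
facet normal 0.126 -0.403 0.907
outer loop
vertex 1.184 -1.833 2.406
vertex 0.79 -1.643 2.545
vertex 0.711 -2.19 2.313
endloop
endfacet
facet normal -0.126 0.403 -0.906
outer loop
vertex 0.608 -1.062 1.24
vertex 0.529 -1.61 1.007
vertex 0.167 -1.193 1.243
endloop
endfacet
facet normal -0.255 0.870 0.423
outer loop
vertex 0.608 -1.062 1.24
vertex 0.167 -1.193 1.243
vertex 0.79 -1.643 2.545
endloop
endfacet
facet normal -0.254 0.870 0.422
outer loop
vertex 0.79 -1.643 2.545
vertex 0.167 -1.193 1.243
vertex 0.349 -1.773 2.548
endloop
endfacet
facet normal 0.125 -0.403 0.907
outer loop
vertex 0.79 -1.643 2.545
vertex 0.349 -1.773 2.548
vertex 0.711 -2.19 2.313
endloop
endfacet
facet normal -0.126 0.403 -0.906
outer loop
vertex 0.167 -1.193 1.243
vertex 0.529 -1.61 1.007
vertex -0.061 -1.568 1.108
endloop
endfacet
facet normal -0.859 0.413 0.303
outer loop
vertex 0.167 -1.193 1.243
vertex -0.061 -1.568 1.108
vertex 0.349 -1.773 2.548
endloop
endfacet
facet normal -0.858 0.414 0.303
outer loop
vertex 0.349 -1.773 2.548
vertex -0.061 -1.568 1.108
vertex 0.121 -2.148 2.414
endloop
endfacet
facet normal 0.127 -0.401 0.907
outer loop
vertex 0.349 -1.773 2.548
vertex 0.121 -2.148 2.414
vertex 0.711 -2.19 2.313
endloop
endfacet
facet normal -0.126 0.404 -0.906
outer loop
vertex -0.061 -1.568 1.108
vertex 0.529 -1.61 1.007
vertex 0.056 -1.967 0.914
endloop
endfacet
facet normal -0.959 -0.285 0.007
outer loop
vertex -0.061 -1.568 1.108
vertex 0.056 -1.967 0.914
vertex 0.121 -2.148 2.414
endloop
endfacet
facet normal -0.959 -0.284 0.007
outer loop
vertex 0.121 -2.148 2.414
vertex 0.056 -1.967 0.914
vertex 0.238 -2.548 2.22
endloop
endfacet
facet normal 0.127 -0.403 0.907
outer loop
vertex 0.121 -2.148 2.414
vertex 0.238 -2.548 2.22
vertex 0.711 -2.19 2.313
endloop
endfacet
facet normal -0.126 0.403 -0.907
outer loop
vertex 0.056 -1.967 0.914
vertex 0.529 -1.61 1.007
vertex 0.45 -2.157 0.775
endloop
endfacet
facet normal -0.497 -0.816 -0.294
outer loop
vertex 0.056 -1.967 0.914
vertex 0.45 -2.157 0.775
vertex 0.238 -2.548 2.22
endloop
endfacet
facet normal -0.498 -0.816 -0.294
outer loop
vertex 0.238 -2.548 2.22
vertex 0.45 -2.157 0.775
vertex 0.632 -2.738 2.08
endloop
endfacet
facet normal 0.127 -0.404 0.906
outer loop
vertex 0.238 -2.548 2.22
vertex 0.632 -2.738 2.08
vertex 0.711 -2.19 2.313
endloop
endfacet
facet normal -0.125 0.403 -0.907
outer loop
vertex 0.45 -2.157 0.775
vertex 0.529 -1.61 1.007
vertex 0.891 -2.027 0.772
endloop
endfacet
facet normal 0.254 -0.870 -0.423
outer loop
vertex 0.45 -2.157 0.775
vertex 0.891 -2.027 0.772
vertex 0.632 -2.738 2.08
endloop
endfacet
facet normal 0.255 -0.870 -0.422
outer loop
vertex 0.632 -2.738 2.08
vertex 0.891 -2.027 0.772
vertex 1.073 -2.607 2.077
endloop
endfacet
facet normal 0.126 -0.403 0.906
outer loop
vertex 0.632 -2.738 2.08
vertex 1.073 -2.607 2.077
vertex 0.711 -2.19 2.313
endloop
endfacet
facet normal -0.127 0.401 -0.907
outer loop
vertex 0.891 -2.027 0.772
vertex 0.529 -1.61 1.007
vertex 1.119 -1.652 0.906
endloop
endfacet
facet normal 0.858 -0.413 -0.303
outer loop
vertex 0.891 -2.027 0.772
vertex 1.119 -1.652 0.906
vertex 1.073 -2.607 2.077
endloop
endfacet
facet normal 0.859 -0.413 -0.303
outer loop
vertex 1.073 -2.607 2.077
vertex 1.119 -1.652 0.906
vertex 1.301 -2.232 2.212
endloop
endfacet
facet normal 0.126 -0.403 0.906
outer loop
vertex 1.073 -2.607 2.077
vertex 1.301 -2.232 2.212
vertex 0.711 -2.19 2.313
endloop
endfacet

endsolid


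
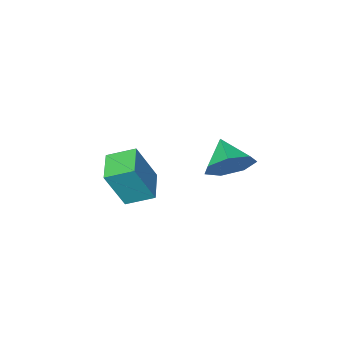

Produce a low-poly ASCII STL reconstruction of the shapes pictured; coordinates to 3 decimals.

solid 
facet normal -0.560 -0.809 0.180
outer loop
vertex 0.934 -0.162 2.969
vertex 0.058 0.548 3.436
vertex 0.146 -0.0 1.247
endloop
endfacet
facet normal 0.717 -0.582 -0.383
outer loop
vertex 0.902 1.092 1.004
vertex 0.934 -0.162 2.969
vertex 0.146 -0.0 1.247
endloop
endfacet
facet normal -0.559 -0.809 0.180
outer loop
vertex 0.146 -0.0 1.247
vertex 0.058 0.548 3.436
vertex -0.729 0.709 1.714
endloop
endfacet
facet normal -0.414 0.085 -0.906
outer loop
vertex -0.729 0.709 1.714
vertex 0.902 1.092 1.004
vertex 0.146 -0.0 1.247
endloop
endfacet
facet normal 0.414 -0.085 0.906
outer loop
vertex 0.934 -0.162 2.969
vertex 0.814 1.64 3.193
vertex 0.058 0.548 3.436
endloop
endfacet
facet normal 0.718 -0.581 -0.383
outer loop
vertex 1.689 0.931 2.726
vertex 0.934 -0.162 2.969
vertex 0.902 1.092 1.004
endloop
endfacet
facet normal 0.415 -0.085 0.906
outer loop
vertex 1.689 0.931 2.726
vertex 0.814 1.64 3.193
vertex 0.934 -0.162 2.969
endloop
endfacet
facet normal -0.718 0.582 0.382
outer loop
vertex 0.058 0.548 3.436
vertex 0.814 1.64 3.193
vertex -0.729 0.709 1.714
endloop
endfacet
facet normal -0.414 0.085 -0.906
outer loop
vertex 0.026 1.802 1.471
vertex 0.902 1.092 1.004
vertex -0.729 0.709 1.714
endloop
endfacet
facet normal -0.718 0.581 0.383
outer loop
vertex -0.729 0.709 1.714
vertex 0.814 1.64 3.193
vertex 0.026 1.802 1.471
endloop
endfacet
facet normal 0.560 0.809 -0.180
outer loop
vertex 0.026 1.802 1.471
vertex 1.689 0.931 2.726
vertex 0.902 1.092 1.004
endloop
endfacet
facet normal 0.560 0.809 -0.180
outer loop
vertex 0.814 1.64 3.193
vertex 1.689 0.931 2.726
vertex 0.026 1.802 1.471
endloop
endfacet
facet normal 0.230 0.830 -0.509
outer loop
vertex -3.117 1.876 2.404
vertex -3.529 1.451 1.524
vertex -4.012 2.038 2.263
endloop
endfacet
facet normal -0.161 -0.030 0.987
outer loop
vertex -3.117 1.876 2.404
vertex -4.012 2.038 2.263
vertex -3.851 0.289 2.236
endloop
endfacet
facet normal 0.230 0.830 -0.509
outer loop
vertex -4.012 2.038 2.263
vertex -3.529 1.451 1.524
vertex -4.543 1.758 1.566
endloop
endfacet
facet normal -0.777 -0.081 0.624
outer loop
vertex -4.012 2.038 2.263
vertex -4.543 1.758 1.566
vertex -3.851 0.289 2.236
endloop
endfacet
facet normal 0.230 0.830 -0.508
outer loop
vertex -4.543 1.758 1.566
vertex -3.529 1.451 1.524
vertex -4.31 1.247 0.837
endloop
endfacet
facet normal -0.906 -0.423 0.007
outer loop
vertex -4.543 1.758 1.566
vertex -4.31 1.247 0.837
vertex -3.851 0.289 2.236
endloop
endfacet
facet normal 0.230 0.830 -0.508
outer loop
vertex -4.31 1.247 0.837
vertex -3.529 1.451 1.524
vertex -3.489 0.89 0.626
endloop
endfacet
facet normal -0.450 -0.799 -0.399
outer loop
vertex -4.31 1.247 0.837
vertex -3.489 0.89 0.626
vertex -3.851 0.289 2.236
endloop
endfacet
facet normal 0.231 0.830 -0.508
outer loop
vertex -3.489 0.89 0.626
vertex -3.529 1.451 1.524
vertex -2.698 0.955 1.091
endloop
endfacet
facet normal 0.246 -0.925 -0.290
outer loop
vertex -3.489 0.89 0.626
vertex -2.698 0.955 1.091
vertex -3.851 0.289 2.236
endloop
endfacet
facet normal 0.230 0.830 -0.509
outer loop
vertex -2.698 0.955 1.091
vertex -3.529 1.451 1.524
vertex -2.533 1.394 1.882
endloop
endfacet
facet normal 0.661 -0.706 0.254
outer loop
vertex -2.698 0.955 1.091
vertex -2.533 1.394 1.882
vertex -3.851 0.289 2.236
endloop
endfacet
facet normal 0.230 0.830 -0.509
outer loop
vertex -2.533 1.394 1.882
vertex -3.529 1.451 1.524
vertex -3.117 1.876 2.404
endloop
endfacet
facet normal 0.479 -0.309 0.821
outer loop
vertex -2.533 1.394 1.882
vertex -3.117 1.876 2.404
vertex -3.851 0.289 2.236
endloop
endfacet

endsolid


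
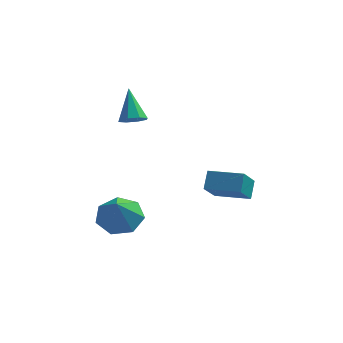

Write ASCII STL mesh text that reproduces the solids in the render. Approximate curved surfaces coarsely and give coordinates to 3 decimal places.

solid 
facet normal -0.984 0.154 -0.089
outer loop
vertex -0.296 -0.459 -0.963
vertex -0.256 0.199 -0.264
vertex -0.028 0.646 -2.017
endloop
endfacet
facet normal -0.042 -0.684 -0.728
outer loop
vertex 1.536 0.401 -1.876
vertex -0.296 -0.459 -0.963
vertex -0.028 0.646 -2.017
endloop
endfacet
facet normal -0.984 0.153 -0.089
outer loop
vertex -0.028 0.646 -2.017
vertex -0.256 0.199 -0.264
vertex 0.011 1.303 -1.319
endloop
endfacet
facet normal 0.173 0.712 -0.680
outer loop
vertex 0.011 1.303 -1.319
vertex 1.536 0.401 -1.876
vertex -0.028 0.646 -2.017
endloop
endfacet
facet normal -0.173 -0.712 0.680
outer loop
vertex -0.296 -0.459 -0.963
vertex 1.308 -0.046 -0.123
vertex -0.256 0.199 -0.264
endloop
endfacet
facet normal -0.041 -0.685 -0.727
outer loop
vertex 1.269 -0.703 -0.821
vertex -0.296 -0.459 -0.963
vertex 1.536 0.401 -1.876
endloop
endfacet
facet normal -0.173 -0.712 0.680
outer loop
vertex 1.269 -0.703 -0.821
vertex 1.308 -0.046 -0.123
vertex -0.296 -0.459 -0.963
endloop
endfacet
facet normal 0.042 0.685 0.727
outer loop
vertex -0.256 0.199 -0.264
vertex 1.308 -0.046 -0.123
vertex 0.011 1.303 -1.319
endloop
endfacet
facet normal 0.173 0.712 -0.680
outer loop
vertex 1.576 1.059 -1.177
vertex 1.536 0.401 -1.876
vertex 0.011 1.303 -1.319
endloop
endfacet
facet normal 0.041 0.684 0.728
outer loop
vertex 0.011 1.303 -1.319
vertex 1.308 -0.046 -0.123
vertex 1.576 1.059 -1.177
endloop
endfacet
facet normal 0.984 -0.154 0.088
outer loop
vertex 1.576 1.059 -1.177
vertex 1.269 -0.703 -0.821
vertex 1.536 0.401 -1.876
endloop
endfacet
facet normal 0.984 -0.153 0.089
outer loop
vertex 1.308 -0.046 -0.123
vertex 1.269 -0.703 -0.821
vertex 1.576 1.059 -1.177
endloop
endfacet
facet normal -0.053 0.586 -0.809
outer loop
vertex -2.559 -2.726 -0.652
vertex -3.153 -3.405 -1.105
vertex -3.42 -2.625 -0.522
endloop
endfacet
facet normal 0.183 0.412 0.892
outer loop
vertex -2.559 -2.726 -0.652
vertex -3.42 -2.625 -0.522
vertex -3.067 -4.355 0.205
endloop
endfacet
facet normal -0.054 0.586 -0.809
outer loop
vertex -3.42 -2.625 -0.522
vertex -3.153 -3.405 -1.105
vertex -4.08 -3.112 -0.831
endloop
endfacet
facet normal -0.546 0.228 0.807
outer loop
vertex -3.42 -2.625 -0.522
vertex -4.08 -3.112 -0.831
vertex -3.067 -4.355 0.205
endloop
endfacet
facet normal -0.054 0.585 -0.809
outer loop
vertex -4.08 -3.112 -0.831
vertex -3.153 -3.405 -1.105
vertex -4.042 -3.82 -1.346
endloop
endfacet
facet normal -0.844 -0.345 0.412
outer loop
vertex -4.08 -3.112 -0.831
vertex -4.042 -3.82 -1.346
vertex -3.067 -4.355 0.205
endloop
endfacet
facet normal -0.054 0.586 -0.809
outer loop
vertex -4.042 -3.82 -1.346
vertex -3.153 -3.405 -1.105
vertex -3.335 -4.216 -1.68
endloop
endfacet
facet normal -0.487 -0.873 0.005
outer loop
vertex -4.042 -3.82 -1.346
vertex -3.335 -4.216 -1.68
vertex -3.067 -4.355 0.205
endloop
endfacet
facet normal -0.054 0.586 -0.809
outer loop
vertex -3.335 -4.216 -1.68
vertex -3.153 -3.405 -1.105
vertex -2.491 -4.002 -1.581
endloop
endfacet
facet normal 0.256 -0.961 -0.107
outer loop
vertex -3.335 -4.216 -1.68
vertex -2.491 -4.002 -1.581
vertex -3.067 -4.355 0.205
endloop
endfacet
facet normal -0.053 0.586 -0.809
outer loop
vertex -2.491 -4.002 -1.581
vertex -3.153 -3.405 -1.105
vertex -2.146 -3.339 -1.123
endloop
endfacet
facet normal 0.826 -0.540 0.160
outer loop
vertex -2.491 -4.002 -1.581
vertex -2.146 -3.339 -1.123
vertex -3.067 -4.355 0.205
endloop
endfacet
facet normal -0.053 0.586 -0.809
outer loop
vertex -2.146 -3.339 -1.123
vertex -3.153 -3.405 -1.105
vertex -2.559 -2.726 -0.652
endloop
endfacet
facet normal 0.794 0.070 0.604
outer loop
vertex -2.146 -3.339 -1.123
vertex -2.559 -2.726 -0.652
vertex -3.067 -4.355 0.205
endloop
endfacet
facet normal 0.227 -0.579 -0.783
outer loop
vertex -3.14 1.829 1.583
vertex -3.655 1.454 1.711
vertex -3.552 1.984 1.349
endloop
endfacet
facet normal 0.411 0.903 -0.126
outer loop
vertex -3.14 1.829 1.583
vertex -3.552 1.984 1.349
vertex -4.045 2.446 3.049
endloop
endfacet
facet normal 0.228 -0.579 -0.783
outer loop
vertex -3.552 1.984 1.349
vertex -3.655 1.454 1.711
vertex -4.023 1.828 1.327
endloop
endfacet
facet normal -0.283 0.902 -0.327
outer loop
vertex -3.552 1.984 1.349
vertex -4.023 1.828 1.327
vertex -4.045 2.446 3.049
endloop
endfacet
facet normal 0.226 -0.581 -0.782
outer loop
vertex -4.023 1.828 1.327
vertex -3.655 1.454 1.711
vertex -4.28 1.453 1.531
endloop
endfacet
facet normal -0.855 0.485 -0.185
outer loop
vertex -4.023 1.828 1.327
vertex -4.28 1.453 1.531
vertex -4.045 2.446 3.049
endloop
endfacet
facet normal 0.226 -0.580 -0.783
outer loop
vertex -4.28 1.453 1.531
vertex -3.655 1.454 1.711
vertex -4.17 1.079 1.84
endloop
endfacet
facet normal -0.970 -0.105 0.219
outer loop
vertex -4.28 1.453 1.531
vertex -4.17 1.079 1.84
vertex -4.045 2.446 3.049
endloop
endfacet
facet normal 0.227 -0.581 -0.782
outer loop
vertex -4.17 1.079 1.84
vertex -3.655 1.454 1.711
vertex -3.759 0.925 2.074
endloop
endfacet
facet normal -0.561 -0.519 0.645
outer loop
vertex -4.17 1.079 1.84
vertex -3.759 0.925 2.074
vertex -4.045 2.446 3.049
endloop
endfacet
facet normal 0.227 -0.581 -0.782
outer loop
vertex -3.759 0.925 2.074
vertex -3.655 1.454 1.711
vertex -3.287 1.081 2.095
endloop
endfacet
facet normal 0.133 -0.517 0.846
outer loop
vertex -3.759 0.925 2.074
vertex -3.287 1.081 2.095
vertex -4.045 2.446 3.049
endloop
endfacet
facet normal 0.228 -0.580 -0.782
outer loop
vertex -3.287 1.081 2.095
vertex -3.655 1.454 1.711
vertex -3.031 1.455 1.892
endloop
endfacet
facet normal 0.704 -0.100 0.703
outer loop
vertex -3.287 1.081 2.095
vertex -3.031 1.455 1.892
vertex -4.045 2.446 3.049
endloop
endfacet
facet normal 0.228 -0.580 -0.782
outer loop
vertex -3.031 1.455 1.892
vertex -3.655 1.454 1.711
vertex -3.14 1.829 1.583
endloop
endfacet
facet normal 0.820 0.487 0.301
outer loop
vertex -3.031 1.455 1.892
vertex -3.14 1.829 1.583
vertex -4.045 2.446 3.049
endloop
endfacet

endsolid


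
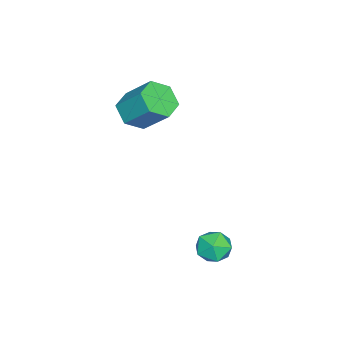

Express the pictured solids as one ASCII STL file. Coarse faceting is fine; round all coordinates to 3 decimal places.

solid 
facet normal -0.438 0.720 0.539
outer loop
vertex 1.525 3.811 -1.316
vertex 0.761 3.478 -1.492
vertex 1.188 3.221 -0.802
endloop
endfacet
facet normal 0.211 0.571 0.794
outer loop
vertex 1.525 3.811 -1.316
vertex 1.188 3.221 -0.802
vertex 2.016 3.19 -1.0
endloop
endfacet
facet normal 0.684 0.678 0.269
outer loop
vertex 1.525 3.811 -1.316
vertex 2.016 3.19 -1.0
vertex 2.1 3.428 -1.814
endloop
endfacet
facet normal 0.327 0.893 -0.310
outer loop
vertex 1.525 3.811 -1.316
vertex 2.1 3.428 -1.814
vertex 1.325 3.606 -2.118
endloop
endfacet
facet normal -0.368 0.919 -0.143
outer loop
vertex 1.525 3.811 -1.316
vertex 1.325 3.606 -2.118
vertex 0.761 3.478 -1.492
endloop
endfacet
facet normal 0.227 -0.122 0.966
outer loop
vertex 2.016 3.19 -1.0
vertex 1.188 3.221 -0.802
vertex 1.555 2.474 -0.982
endloop
endfacet
facet normal -0.824 0.119 0.554
outer loop
vertex 1.188 3.221 -0.802
vertex 0.761 3.478 -1.492
vertex 0.78 2.652 -1.286
endloop
endfacet
facet normal -0.709 0.443 -0.548
outer loop
vertex 0.761 3.478 -1.492
vertex 1.325 3.606 -2.118
vertex 0.864 2.89 -2.1
endloop
endfacet
facet normal 0.413 0.400 -0.818
outer loop
vertex 1.325 3.606 -2.118
vertex 2.1 3.428 -1.814
vertex 1.692 2.859 -2.298
endloop
endfacet
facet normal 0.992 0.052 0.118
outer loop
vertex 2.1 3.428 -1.814
vertex 2.016 3.19 -1.0
vertex 2.119 2.602 -1.608
endloop
endfacet
facet normal -0.327 -0.893 0.310
outer loop
vertex 1.355 2.269 -1.784
vertex 1.555 2.474 -0.982
vertex 0.78 2.652 -1.286
endloop
endfacet
facet normal -0.684 -0.678 -0.269
outer loop
vertex 1.355 2.269 -1.784
vertex 0.78 2.652 -1.286
vertex 0.864 2.89 -2.1
endloop
endfacet
facet normal -0.211 -0.571 -0.794
outer loop
vertex 1.355 2.269 -1.784
vertex 0.864 2.89 -2.1
vertex 1.692 2.859 -2.298
endloop
endfacet
facet normal 0.438 -0.720 -0.539
outer loop
vertex 1.355 2.269 -1.784
vertex 1.692 2.859 -2.298
vertex 2.119 2.602 -1.608
endloop
endfacet
facet normal 0.368 -0.919 0.143
outer loop
vertex 1.355 2.269 -1.784
vertex 2.119 2.602 -1.608
vertex 1.555 2.474 -0.982
endloop
endfacet
facet normal -0.413 -0.400 0.818
outer loop
vertex 0.78 2.652 -1.286
vertex 1.555 2.474 -0.982
vertex 1.188 3.221 -0.802
endloop
endfacet
facet normal -0.992 -0.052 -0.118
outer loop
vertex 0.864 2.89 -2.1
vertex 0.78 2.652 -1.286
vertex 0.761 3.478 -1.492
endloop
endfacet
facet normal -0.227 0.122 -0.966
outer loop
vertex 1.692 2.859 -2.298
vertex 0.864 2.89 -2.1
vertex 1.325 3.606 -2.118
endloop
endfacet
facet normal 0.824 -0.119 -0.554
outer loop
vertex 2.119 2.602 -1.608
vertex 1.692 2.859 -2.298
vertex 2.1 3.428 -1.814
endloop
endfacet
facet normal 0.709 -0.443 0.548
outer loop
vertex 1.555 2.474 -0.982
vertex 2.119 2.602 -1.608
vertex 2.016 3.19 -1.0
endloop
endfacet
facet normal -0.147 -0.690 -0.709
outer loop
vertex -2.097 -1.227 1.901
vertex -2.558 -1.789 2.543
vertex -3.056 -1.143 2.018
endloop
endfacet
facet normal -0.022 0.720 -0.694
outer loop
vertex -2.097 -1.227 1.901
vertex -3.056 -1.143 2.018
vertex -1.841 -0.028 3.136
endloop
endfacet
facet normal -0.022 0.720 -0.694
outer loop
vertex -1.841 -0.028 3.136
vertex -3.056 -1.143 2.018
vertex -2.8 0.056 3.253
endloop
endfacet
facet normal 0.147 0.688 0.710
outer loop
vertex -1.841 -0.028 3.136
vertex -2.8 0.056 3.253
vertex -2.302 -0.591 3.777
endloop
endfacet
facet normal -0.147 -0.690 -0.709
outer loop
vertex -3.056 -1.143 2.018
vertex -2.558 -1.789 2.543
vertex -3.517 -1.705 2.66
endloop
endfacet
facet normal -0.867 0.435 -0.242
outer loop
vertex -3.056 -1.143 2.018
vertex -3.517 -1.705 2.66
vertex -2.8 0.056 3.253
endloop
endfacet
facet normal -0.868 0.435 -0.242
outer loop
vertex -2.8 0.056 3.253
vertex -3.517 -1.705 2.66
vertex -3.261 -0.507 3.895
endloop
endfacet
facet normal 0.148 0.689 0.710
outer loop
vertex -2.8 0.056 3.253
vertex -3.261 -0.507 3.895
vertex -2.302 -0.591 3.777
endloop
endfacet
facet normal -0.147 -0.688 -0.710
outer loop
vertex -3.517 -1.705 2.66
vertex -2.558 -1.789 2.543
vertex -3.019 -2.352 3.184
endloop
endfacet
facet normal -0.845 -0.285 0.452
outer loop
vertex -3.517 -1.705 2.66
vertex -3.019 -2.352 3.184
vertex -3.261 -0.507 3.895
endloop
endfacet
facet normal -0.845 -0.285 0.452
outer loop
vertex -3.261 -0.507 3.895
vertex -3.019 -2.352 3.184
vertex -2.763 -1.153 4.419
endloop
endfacet
facet normal 0.148 0.689 0.709
outer loop
vertex -3.261 -0.507 3.895
vertex -2.763 -1.153 4.419
vertex -2.302 -0.591 3.777
endloop
endfacet
facet normal -0.147 -0.688 -0.710
outer loop
vertex -3.019 -2.352 3.184
vertex -2.558 -1.789 2.543
vertex -2.06 -2.436 3.067
endloop
endfacet
facet normal 0.022 -0.720 0.694
outer loop
vertex -3.019 -2.352 3.184
vertex -2.06 -2.436 3.067
vertex -2.763 -1.153 4.419
endloop
endfacet
facet normal 0.022 -0.720 0.694
outer loop
vertex -2.763 -1.153 4.419
vertex -2.06 -2.436 3.067
vertex -1.804 -1.237 4.302
endloop
endfacet
facet normal 0.147 0.690 0.709
outer loop
vertex -2.763 -1.153 4.419
vertex -1.804 -1.237 4.302
vertex -2.302 -0.591 3.777
endloop
endfacet
facet normal -0.148 -0.689 -0.710
outer loop
vertex -2.06 -2.436 3.067
vertex -2.558 -1.789 2.543
vertex -1.599 -1.873 2.425
endloop
endfacet
facet normal 0.868 -0.434 0.242
outer loop
vertex -2.06 -2.436 3.067
vertex -1.599 -1.873 2.425
vertex -1.804 -1.237 4.302
endloop
endfacet
facet normal 0.867 -0.435 0.242
outer loop
vertex -1.804 -1.237 4.302
vertex -1.599 -1.873 2.425
vertex -1.343 -0.675 3.66
endloop
endfacet
facet normal 0.147 0.690 0.709
outer loop
vertex -1.804 -1.237 4.302
vertex -1.343 -0.675 3.66
vertex -2.302 -0.591 3.777
endloop
endfacet
facet normal -0.148 -0.689 -0.709
outer loop
vertex -1.599 -1.873 2.425
vertex -2.558 -1.789 2.543
vertex -2.097 -1.227 1.901
endloop
endfacet
facet normal 0.845 0.285 -0.452
outer loop
vertex -1.599 -1.873 2.425
vertex -2.097 -1.227 1.901
vertex -1.343 -0.675 3.66
endloop
endfacet
facet normal 0.845 0.285 -0.452
outer loop
vertex -1.343 -0.675 3.66
vertex -2.097 -1.227 1.901
vertex -1.841 -0.028 3.136
endloop
endfacet
facet normal 0.147 0.688 0.710
outer loop
vertex -1.343 -0.675 3.66
vertex -1.841 -0.028 3.136
vertex -2.302 -0.591 3.777
endloop
endfacet

endsolid


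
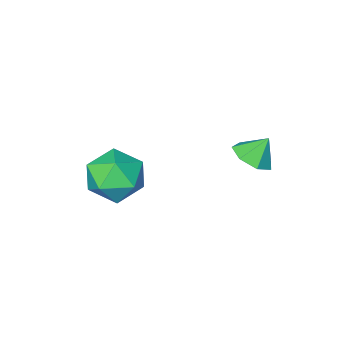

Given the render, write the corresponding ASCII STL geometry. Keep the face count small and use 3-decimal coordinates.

solid 
facet normal 0.514 -0.167 -0.841
outer loop
vertex -0.68 2.09 1.911
vertex -1.24 2.542 1.479
vertex -0.537 2.802 1.857
endloop
endfacet
facet normal 0.376 -0.005 0.927
outer loop
vertex -0.68 2.09 1.911
vertex -0.537 2.802 1.857
vertex -1.78 2.718 2.361
endloop
endfacet
facet normal 0.514 -0.168 -0.841
outer loop
vertex -0.537 2.802 1.857
vertex -1.24 2.542 1.479
vertex -0.923 3.319 1.518
endloop
endfacet
facet normal 0.246 0.653 0.716
outer loop
vertex -0.537 2.802 1.857
vertex -0.923 3.319 1.518
vertex -1.78 2.718 2.361
endloop
endfacet
facet normal 0.515 -0.168 -0.841
outer loop
vertex -0.923 3.319 1.518
vertex -1.24 2.542 1.479
vertex -1.548 3.251 1.149
endloop
endfacet
facet normal -0.296 0.894 0.336
outer loop
vertex -0.923 3.319 1.518
vertex -1.548 3.251 1.149
vertex -1.78 2.718 2.361
endloop
endfacet
facet normal 0.515 -0.167 -0.841
outer loop
vertex -1.548 3.251 1.149
vertex -1.24 2.542 1.479
vertex -1.941 2.649 1.028
endloop
endfacet
facet normal -0.842 0.535 0.074
outer loop
vertex -1.548 3.251 1.149
vertex -1.941 2.649 1.028
vertex -1.78 2.718 2.361
endloop
endfacet
facet normal 0.515 -0.167 -0.841
outer loop
vertex -1.941 2.649 1.028
vertex -1.24 2.542 1.479
vertex -1.806 1.967 1.246
endloop
endfacet
facet normal -0.980 -0.154 0.126
outer loop
vertex -1.941 2.649 1.028
vertex -1.806 1.967 1.246
vertex -1.78 2.718 2.361
endloop
endfacet
facet normal 0.515 -0.166 -0.841
outer loop
vertex -1.806 1.967 1.246
vertex -1.24 2.542 1.479
vertex -1.245 1.718 1.639
endloop
endfacet
facet normal -0.607 -0.652 0.454
outer loop
vertex -1.806 1.967 1.246
vertex -1.245 1.718 1.639
vertex -1.78 2.718 2.361
endloop
endfacet
facet normal 0.515 -0.166 -0.841
outer loop
vertex -1.245 1.718 1.639
vertex -1.24 2.542 1.479
vertex -0.68 2.09 1.911
endloop
endfacet
facet normal -0.004 -0.587 0.810
outer loop
vertex -1.245 1.718 1.639
vertex -0.68 2.09 1.911
vertex -1.78 2.718 2.361
endloop
endfacet
facet normal -0.994 0.098 -0.053
outer loop
vertex 1.112 -0.867 -1.692
vertex 0.975 -2.022 -1.259
vertex 1.027 -1.066 -0.47
endloop
endfacet
facet normal -0.682 0.727 0.071
outer loop
vertex 1.112 -0.867 -1.692
vertex 1.027 -1.066 -0.47
vertex 1.851 -0.25 -0.91
endloop
endfacet
facet normal -0.226 0.857 -0.463
outer loop
vertex 1.112 -0.867 -1.692
vertex 1.851 -0.25 -0.91
vertex 2.31 -0.702 -1.97
endloop
endfacet
facet normal -0.255 0.307 -0.917
outer loop
vertex 1.112 -0.867 -1.692
vertex 2.31 -0.702 -1.97
vertex 1.769 -1.797 -2.186
endloop
endfacet
facet normal -0.730 -0.163 -0.664
outer loop
vertex 1.112 -0.867 -1.692
vertex 1.769 -1.797 -2.186
vertex 0.975 -2.022 -1.259
endloop
endfacet
facet normal -0.306 0.672 0.674
outer loop
vertex 1.851 -0.25 -0.91
vertex 1.027 -1.066 -0.47
vertex 2.171 -1.023 0.006
endloop
endfacet
facet normal -0.809 -0.347 0.474
outer loop
vertex 1.027 -1.066 -0.47
vertex 0.975 -2.022 -1.259
vertex 1.63 -2.118 -0.21
endloop
endfacet
facet normal -0.383 -0.768 -0.514
outer loop
vertex 0.975 -2.022 -1.259
vertex 1.769 -1.797 -2.186
vertex 2.089 -2.57 -1.27
endloop
endfacet
facet normal 0.384 -0.008 -0.923
outer loop
vertex 1.769 -1.797 -2.186
vertex 2.31 -0.702 -1.97
vertex 2.913 -1.754 -1.71
endloop
endfacet
facet normal 0.432 0.882 -0.189
outer loop
vertex 2.31 -0.702 -1.97
vertex 1.851 -0.25 -0.91
vertex 2.965 -0.798 -0.921
endloop
endfacet
facet normal 0.255 -0.307 0.917
outer loop
vertex 2.828 -1.953 -0.488
vertex 2.171 -1.023 0.006
vertex 1.63 -2.118 -0.21
endloop
endfacet
facet normal 0.226 -0.857 0.463
outer loop
vertex 2.828 -1.953 -0.488
vertex 1.63 -2.118 -0.21
vertex 2.089 -2.57 -1.27
endloop
endfacet
facet normal 0.682 -0.727 -0.071
outer loop
vertex 2.828 -1.953 -0.488
vertex 2.089 -2.57 -1.27
vertex 2.913 -1.754 -1.71
endloop
endfacet
facet normal 0.994 -0.098 0.053
outer loop
vertex 2.828 -1.953 -0.488
vertex 2.913 -1.754 -1.71
vertex 2.965 -0.798 -0.921
endloop
endfacet
facet normal 0.730 0.163 0.664
outer loop
vertex 2.828 -1.953 -0.488
vertex 2.965 -0.798 -0.921
vertex 2.171 -1.023 0.006
endloop
endfacet
facet normal -0.384 0.008 0.923
outer loop
vertex 1.63 -2.118 -0.21
vertex 2.171 -1.023 0.006
vertex 1.027 -1.066 -0.47
endloop
endfacet
facet normal -0.432 -0.882 0.189
outer loop
vertex 2.089 -2.57 -1.27
vertex 1.63 -2.118 -0.21
vertex 0.975 -2.022 -1.259
endloop
endfacet
facet normal 0.306 -0.672 -0.674
outer loop
vertex 2.913 -1.754 -1.71
vertex 2.089 -2.57 -1.27
vertex 1.769 -1.797 -2.186
endloop
endfacet
facet normal 0.809 0.347 -0.474
outer loop
vertex 2.965 -0.798 -0.921
vertex 2.913 -1.754 -1.71
vertex 2.31 -0.702 -1.97
endloop
endfacet
facet normal 0.383 0.768 0.514
outer loop
vertex 2.171 -1.023 0.006
vertex 2.965 -0.798 -0.921
vertex 1.851 -0.25 -0.91
endloop
endfacet

endsolid


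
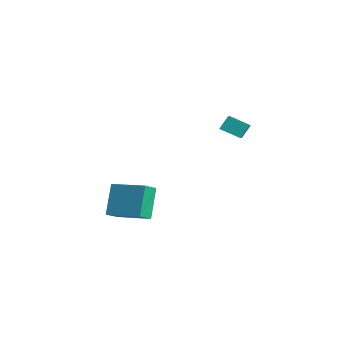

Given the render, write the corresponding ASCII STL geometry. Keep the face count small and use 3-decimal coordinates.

solid 
facet normal -0.850 -0.488 -0.196
outer loop
vertex -2.165 -2.465 -3.82
vertex -2.905 -1.787 -2.302
vertex -2.482 -1.716 -4.31
endloop
endfacet
facet normal 0.407 -0.373 -0.834
outer loop
vertex -0.875 -0.793 -3.938
vertex -2.165 -2.465 -3.82
vertex -2.482 -1.716 -4.31
endloop
endfacet
facet normal -0.851 -0.488 -0.196
outer loop
vertex -2.482 -1.716 -4.31
vertex -2.905 -1.787 -2.302
vertex -3.222 -1.037 -2.792
endloop
endfacet
facet normal -0.334 0.789 -0.516
outer loop
vertex -3.222 -1.037 -2.792
vertex -0.875 -0.793 -3.938
vertex -2.482 -1.716 -4.31
endloop
endfacet
facet normal 0.334 -0.789 0.515
outer loop
vertex -2.165 -2.465 -3.82
vertex -1.298 -0.864 -1.93
vertex -2.905 -1.787 -2.302
endloop
endfacet
facet normal 0.407 -0.373 -0.834
outer loop
vertex -0.558 -1.543 -3.448
vertex -2.165 -2.465 -3.82
vertex -0.875 -0.793 -3.938
endloop
endfacet
facet normal 0.333 -0.789 0.516
outer loop
vertex -0.558 -1.543 -3.448
vertex -1.298 -0.864 -1.93
vertex -2.165 -2.465 -3.82
endloop
endfacet
facet normal -0.407 0.373 0.834
outer loop
vertex -2.905 -1.787 -2.302
vertex -1.298 -0.864 -1.93
vertex -3.222 -1.037 -2.792
endloop
endfacet
facet normal -0.334 0.789 -0.515
outer loop
vertex -1.615 -0.115 -2.42
vertex -0.875 -0.793 -3.938
vertex -3.222 -1.037 -2.792
endloop
endfacet
facet normal -0.407 0.373 0.834
outer loop
vertex -3.222 -1.037 -2.792
vertex -1.298 -0.864 -1.93
vertex -1.615 -0.115 -2.42
endloop
endfacet
facet normal 0.850 0.488 0.197
outer loop
vertex -1.615 -0.115 -2.42
vertex -0.558 -1.543 -3.448
vertex -0.875 -0.793 -3.938
endloop
endfacet
facet normal 0.850 0.488 0.196
outer loop
vertex -1.298 -0.864 -1.93
vertex -0.558 -1.543 -3.448
vertex -1.615 -0.115 -2.42
endloop
endfacet
facet normal -0.655 -0.630 0.417
outer loop
vertex 2.056 1.546 3.325
vertex 1.218 2.126 2.884
vertex 2.082 1.08 2.663
endloop
endfacet
facet normal 0.755 -0.521 0.397
outer loop
vertex 2.782 1.754 2.216
vertex 2.056 1.546 3.325
vertex 2.082 1.08 2.663
endloop
endfacet
facet normal -0.655 -0.630 0.417
outer loop
vertex 2.082 1.08 2.663
vertex 1.218 2.126 2.884
vertex 1.244 1.66 2.222
endloop
endfacet
facet normal 0.032 -0.575 -0.817
outer loop
vertex 1.244 1.66 2.222
vertex 2.782 1.754 2.216
vertex 2.082 1.08 2.663
endloop
endfacet
facet normal -0.032 0.575 0.817
outer loop
vertex 2.056 1.546 3.325
vertex 1.918 2.8 2.437
vertex 1.218 2.126 2.884
endloop
endfacet
facet normal 0.755 -0.521 0.397
outer loop
vertex 2.756 2.22 2.878
vertex 2.056 1.546 3.325
vertex 2.782 1.754 2.216
endloop
endfacet
facet normal -0.032 0.575 0.817
outer loop
vertex 2.756 2.22 2.878
vertex 1.918 2.8 2.437
vertex 2.056 1.546 3.325
endloop
endfacet
facet normal -0.755 0.521 -0.397
outer loop
vertex 1.218 2.126 2.884
vertex 1.918 2.8 2.437
vertex 1.244 1.66 2.222
endloop
endfacet
facet normal 0.032 -0.575 -0.817
outer loop
vertex 1.944 2.334 1.775
vertex 2.782 1.754 2.216
vertex 1.244 1.66 2.222
endloop
endfacet
facet normal -0.755 0.521 -0.397
outer loop
vertex 1.244 1.66 2.222
vertex 1.918 2.8 2.437
vertex 1.944 2.334 1.775
endloop
endfacet
facet normal 0.655 0.630 -0.417
outer loop
vertex 1.944 2.334 1.775
vertex 2.756 2.22 2.878
vertex 2.782 1.754 2.216
endloop
endfacet
facet normal 0.655 0.630 -0.417
outer loop
vertex 1.918 2.8 2.437
vertex 2.756 2.22 2.878
vertex 1.944 2.334 1.775
endloop
endfacet

endsolid


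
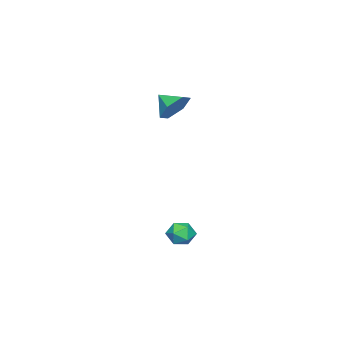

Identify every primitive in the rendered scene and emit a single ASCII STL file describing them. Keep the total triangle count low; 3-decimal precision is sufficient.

solid 
facet normal -0.603 0.600 -0.525
outer loop
vertex 3.34 0.471 -2.807
vertex 2.808 0.224 -2.479
vertex 3.132 0.761 -2.237
endloop
endfacet
facet normal 0.040 0.896 -0.441
outer loop
vertex 3.34 0.471 -2.807
vertex 3.132 0.761 -2.237
vertex 3.79 0.676 -2.35
endloop
endfacet
facet normal 0.525 0.453 -0.720
outer loop
vertex 3.34 0.471 -2.807
vertex 3.79 0.676 -2.35
vertex 3.872 0.085 -2.662
endloop
endfacet
facet normal 0.181 -0.117 -0.976
outer loop
vertex 3.34 0.471 -2.807
vertex 3.872 0.085 -2.662
vertex 3.265 -0.194 -2.741
endloop
endfacet
facet normal -0.516 -0.027 -0.856
outer loop
vertex 3.34 0.471 -2.807
vertex 3.265 -0.194 -2.741
vertex 2.808 0.224 -2.479
endloop
endfacet
facet normal 0.167 0.951 0.260
outer loop
vertex 3.79 0.676 -2.35
vertex 3.132 0.761 -2.237
vertex 3.535 0.554 -1.739
endloop
endfacet
facet normal -0.873 0.472 0.122
outer loop
vertex 3.132 0.761 -2.237
vertex 2.808 0.224 -2.479
vertex 2.928 0.275 -1.818
endloop
endfacet
facet normal -0.732 -0.541 -0.414
outer loop
vertex 2.808 0.224 -2.479
vertex 3.265 -0.194 -2.741
vertex 3.01 -0.316 -2.13
endloop
endfacet
facet normal 0.396 -0.689 -0.607
outer loop
vertex 3.265 -0.194 -2.741
vertex 3.872 0.085 -2.662
vertex 3.668 -0.401 -2.243
endloop
endfacet
facet normal 0.953 0.233 -0.191
outer loop
vertex 3.872 0.085 -2.662
vertex 3.79 0.676 -2.35
vertex 3.992 0.136 -2.001
endloop
endfacet
facet normal -0.181 0.117 0.976
outer loop
vertex 3.46 -0.111 -1.673
vertex 3.535 0.554 -1.739
vertex 2.928 0.275 -1.818
endloop
endfacet
facet normal -0.525 -0.453 0.720
outer loop
vertex 3.46 -0.111 -1.673
vertex 2.928 0.275 -1.818
vertex 3.01 -0.316 -2.13
endloop
endfacet
facet normal -0.040 -0.896 0.441
outer loop
vertex 3.46 -0.111 -1.673
vertex 3.01 -0.316 -2.13
vertex 3.668 -0.401 -2.243
endloop
endfacet
facet normal 0.603 -0.600 0.525
outer loop
vertex 3.46 -0.111 -1.673
vertex 3.668 -0.401 -2.243
vertex 3.992 0.136 -2.001
endloop
endfacet
facet normal 0.516 0.027 0.856
outer loop
vertex 3.46 -0.111 -1.673
vertex 3.992 0.136 -2.001
vertex 3.535 0.554 -1.739
endloop
endfacet
facet normal -0.396 0.689 0.607
outer loop
vertex 2.928 0.275 -1.818
vertex 3.535 0.554 -1.739
vertex 3.132 0.761 -2.237
endloop
endfacet
facet normal -0.953 -0.233 0.191
outer loop
vertex 3.01 -0.316 -2.13
vertex 2.928 0.275 -1.818
vertex 2.808 0.224 -2.479
endloop
endfacet
facet normal -0.167 -0.951 -0.260
outer loop
vertex 3.668 -0.401 -2.243
vertex 3.01 -0.316 -2.13
vertex 3.265 -0.194 -2.741
endloop
endfacet
facet normal 0.873 -0.472 -0.122
outer loop
vertex 3.992 0.136 -2.001
vertex 3.668 -0.401 -2.243
vertex 3.872 0.085 -2.662
endloop
endfacet
facet normal 0.732 0.541 0.414
outer loop
vertex 3.535 0.554 -1.739
vertex 3.992 0.136 -2.001
vertex 3.79 0.676 -2.35
endloop
endfacet
facet normal 0.160 0.835 -0.527
outer loop
vertex 0.838 -1.759 3.689
vertex 0.025 -1.798 3.381
vertex 0.191 -1.365 4.117
endloop
endfacet
facet normal 0.436 -0.229 0.870
outer loop
vertex 0.838 -1.759 3.689
vertex 0.191 -1.365 4.117
vertex -0.145 -2.682 3.939
endloop
endfacet
facet normal 0.161 0.834 -0.527
outer loop
vertex 0.191 -1.365 4.117
vertex 0.025 -1.798 3.381
vertex -0.621 -1.403 3.809
endloop
endfacet
facet normal -0.353 -0.036 0.935
outer loop
vertex 0.191 -1.365 4.117
vertex -0.621 -1.403 3.809
vertex -0.145 -2.682 3.939
endloop
endfacet
facet normal 0.161 0.834 -0.527
outer loop
vertex -0.621 -1.403 3.809
vertex 0.025 -1.798 3.381
vertex -0.788 -1.836 3.073
endloop
endfacet
facet normal -0.882 -0.291 0.371
outer loop
vertex -0.621 -1.403 3.809
vertex -0.788 -1.836 3.073
vertex -0.145 -2.682 3.939
endloop
endfacet
facet normal 0.161 0.834 -0.527
outer loop
vertex -0.788 -1.836 3.073
vertex 0.025 -1.798 3.381
vertex -0.141 -2.231 2.645
endloop
endfacet
facet normal -0.622 -0.738 -0.259
outer loop
vertex -0.788 -1.836 3.073
vertex -0.141 -2.231 2.645
vertex -0.145 -2.682 3.939
endloop
endfacet
facet normal 0.160 0.835 -0.527
outer loop
vertex -0.141 -2.231 2.645
vertex 0.025 -1.798 3.381
vertex 0.672 -2.192 2.953
endloop
endfacet
facet normal 0.167 -0.931 -0.324
outer loop
vertex -0.141 -2.231 2.645
vertex 0.672 -2.192 2.953
vertex -0.145 -2.682 3.939
endloop
endfacet
facet normal 0.160 0.835 -0.527
outer loop
vertex 0.672 -2.192 2.953
vertex 0.025 -1.798 3.381
vertex 0.838 -1.759 3.689
endloop
endfacet
facet normal 0.696 -0.676 0.241
outer loop
vertex 0.672 -2.192 2.953
vertex 0.838 -1.759 3.689
vertex -0.145 -2.682 3.939
endloop
endfacet

endsolid
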